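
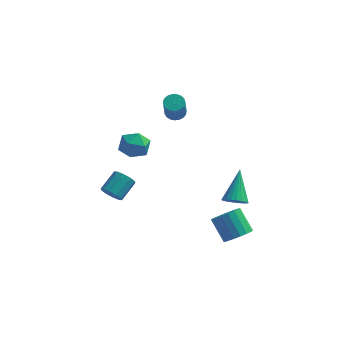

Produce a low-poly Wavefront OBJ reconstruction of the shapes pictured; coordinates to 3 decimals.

v -0.882 0.564 3.084
v -0.41 0.287 2.891
v -0.327 -0.501 4.223
v -0.798 -0.224 4.416
v -0.314 0.48 2.999
v -0.231 -0.308 4.331
v -0.316 0.688 3.122
v -0.233 -0.101 4.454
v -0.416 0.874 3.238
v -0.333 0.085 4.57
v -0.596 1.006 3.328
v -0.513 0.218 4.66
v -0.826 1.063 3.376
v -0.743 0.274 4.707
v -1.065 1.032 3.373
v -0.982 0.244 4.705
v -1.273 0.921 3.32
v -1.19 0.133 4.652
v -1.413 0.749 3.226
v -1.329 -0.04 4.558
v -1.461 0.544 3.108
v -1.377 -0.244 4.44
v -1.409 0.343 2.986
v -1.325 -0.446 4.318
v -1.265 0.18 2.881
v -1.182 -0.609 4.212
v -1.056 0.083 2.81
v -0.972 -0.705 4.142
v -0.816 0.07 2.787
v -0.733 -0.718 4.119
v -0.588 0.142 2.816
v -0.504 -0.646 4.148
v 2.568 -0.771 -2.649
v 2.969 -1.186 -2.217
v 2.572 0.731 -1.211
v 3.167 -1.048 -2.361
v 3.274 -0.869 -2.549
v 3.274 -0.675 -2.752
v 3.166 -0.495 -2.939
v 2.967 -0.358 -3.082
v 2.708 -0.283 -3.16
v 2.427 -0.283 -3.159
v 2.167 -0.357 -3.081
v 1.969 -0.494 -2.937
v 1.862 -0.674 -2.749
v 1.862 -0.868 -2.546
v 1.97 -1.048 -2.359
v 2.169 -1.185 -2.216
v 2.428 -1.26 -2.138
v 2.709 -1.26 -2.139
v 3.228 -3.685 -2.952
v 3.835 -3.125 -2.872
v 3.039 -2.415 -1.789
v 2.432 -2.975 -1.868
v 3.618 -2.974 -3.13
v 2.822 -2.265 -2.047
v 3.324 -2.965 -3.353
v 2.528 -2.255 -2.27
v 3.01 -3.098 -3.496
v 2.214 -2.388 -2.413
v 2.74 -3.347 -3.532
v 1.944 -2.637 -2.449
v 2.566 -3.663 -3.452
v 1.77 -2.954 -2.369
v 2.524 -3.984 -3.274
v 1.728 -3.274 -2.19
v 2.621 -4.245 -3.031
v 1.825 -3.535 -1.948
v 2.838 -4.395 -2.773
v 2.042 -3.686 -1.69
v 3.132 -4.405 -2.55
v 2.336 -3.695 -1.467
v 3.446 -4.272 -2.407
v 2.65 -3.562 -1.324
v 3.716 -4.023 -2.371
v 2.92 -3.313 -1.288
v 3.89 -3.706 -2.451
v 3.094 -2.997 -1.368
v 3.932 -3.386 -2.63
v 3.136 -2.676 -1.546
v -4.161 -0.579 -3.293
v -3.557 -0.891 -3.281
v -3.035 0.147 -2.575
v -3.639 0.459 -2.587
v -3.572 -0.65 -3.625
v -3.049 0.388 -2.919
v -3.812 -0.382 -3.842
v -3.289 0.656 -3.136
v -4.185 -0.189 -3.849
v -3.662 0.849 -3.144
v -4.549 -0.145 -3.644
v -4.027 0.893 -2.939
v -4.765 -0.267 -3.305
v -4.243 0.771 -2.599
v -4.751 -0.508 -2.961
v -4.228 0.53 -2.255
v -4.511 -0.776 -2.744
v -3.988 0.262 -2.038
v -4.138 -0.969 -2.736
v -3.615 0.069 -2.031
v -3.773 -1.013 -2.941
v -3.251 0.025 -2.236
v -3.091 -2.02 2.157
v -2.499 -1.654 2.767
v -2.361 -3.326 2.233
v -1.769 -2.96 2.843
v -2.65 -3.11 3.085
v -3.101 -2.303 3.038
v -1.759 -2.677 1.962
v -2.21 -1.87 1.915
v -1.676 -2.06 2.647
v -2.227 -2.328 3.341
v -2.633 -2.652 1.659
v -3.184 -2.92 2.353
f 2 1 5
f 2 5 3
f 3 5 6
f 3 6 4
f 5 1 7
f 5 7 6
f 6 7 8
f 6 8 4
f 7 1 9
f 7 9 8
f 8 9 10
f 8 10 4
f 9 1 11
f 9 11 10
f 10 11 12
f 10 12 4
f 11 1 13
f 11 13 12
f 12 13 14
f 12 14 4
f 13 1 15
f 13 15 14
f 14 15 16
f 14 16 4
f 15 1 17
f 15 17 16
f 16 17 18
f 16 18 4
f 17 1 19
f 17 19 18
f 18 19 20
f 18 20 4
f 19 1 21
f 19 21 20
f 20 21 22
f 20 22 4
f 21 1 23
f 21 23 22
f 22 23 24
f 22 24 4
f 23 1 25
f 23 25 24
f 24 25 26
f 24 26 4
f 25 1 27
f 25 27 26
f 26 27 28
f 26 28 4
f 27 1 29
f 27 29 28
f 28 29 30
f 28 30 4
f 29 1 31
f 29 31 30
f 30 31 32
f 30 32 4
f 31 1 2
f 31 2 32
f 32 2 3
f 32 3 4
f 34 33 36
f 34 36 35
f 36 33 37
f 36 37 35
f 37 33 38
f 37 38 35
f 38 33 39
f 38 39 35
f 39 33 40
f 39 40 35
f 40 33 41
f 40 41 35
f 41 33 42
f 41 42 35
f 42 33 43
f 42 43 35
f 43 33 44
f 43 44 35
f 44 33 45
f 44 45 35
f 45 33 46
f 45 46 35
f 46 33 47
f 46 47 35
f 47 33 48
f 47 48 35
f 48 33 49
f 48 49 35
f 49 33 50
f 49 50 35
f 50 33 34
f 50 34 35
f 52 51 55
f 52 55 53
f 53 55 56
f 53 56 54
f 55 51 57
f 55 57 56
f 56 57 58
f 56 58 54
f 57 51 59
f 57 59 58
f 58 59 60
f 58 60 54
f 59 51 61
f 59 61 60
f 60 61 62
f 60 62 54
f 61 51 63
f 61 63 62
f 62 63 64
f 62 64 54
f 63 51 65
f 63 65 64
f 64 65 66
f 64 66 54
f 65 51 67
f 65 67 66
f 66 67 68
f 66 68 54
f 67 51 69
f 67 69 68
f 68 69 70
f 68 70 54
f 69 51 71
f 69 71 70
f 70 71 72
f 70 72 54
f 71 51 73
f 71 73 72
f 72 73 74
f 72 74 54
f 73 51 75
f 73 75 74
f 74 75 76
f 74 76 54
f 75 51 77
f 75 77 76
f 76 77 78
f 76 78 54
f 77 51 79
f 77 79 78
f 78 79 80
f 78 80 54
f 79 51 52
f 79 52 80
f 80 52 53
f 80 53 54
f 82 81 85
f 82 85 83
f 83 85 86
f 83 86 84
f 85 81 87
f 85 87 86
f 86 87 88
f 86 88 84
f 87 81 89
f 87 89 88
f 88 89 90
f 88 90 84
f 89 81 91
f 89 91 90
f 90 91 92
f 90 92 84
f 91 81 93
f 91 93 92
f 92 93 94
f 92 94 84
f 93 81 95
f 93 95 94
f 94 95 96
f 94 96 84
f 95 81 97
f 95 97 96
f 96 97 98
f 96 98 84
f 97 81 99
f 97 99 98
f 98 99 100
f 98 100 84
f 99 81 101
f 99 101 100
f 100 101 102
f 100 102 84
f 101 81 82
f 101 82 102
f 102 82 83
f 102 83 84
f 103 114 108
f 103 108 104
f 103 104 110
f 103 110 113
f 103 113 114
f 104 108 112
f 108 114 107
f 114 113 105
f 113 110 109
f 110 104 111
f 106 112 107
f 106 107 105
f 106 105 109
f 106 109 111
f 106 111 112
f 107 112 108
f 105 107 114
f 109 105 113
f 111 109 110
f 112 111 104



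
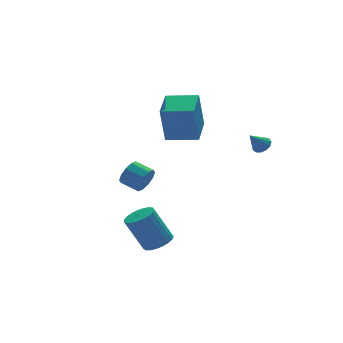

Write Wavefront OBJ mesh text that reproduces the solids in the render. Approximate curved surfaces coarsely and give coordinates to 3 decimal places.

v -1.929 2.088 -2.987
v -1.487 2.121 -2.333
v -2.049 3.006 -1.999
v -2.491 2.972 -2.653
v -1.268 2.39 -2.677
v -1.83 3.275 -2.343
v -1.302 2.543 -3.14
v -1.864 3.428 -2.805
v -1.575 2.522 -3.544
v -2.137 3.407 -3.21
v -1.984 2.335 -3.735
v -2.545 3.22 -3.401
v -2.371 2.054 -3.641
v -2.933 2.939 -3.307
v -2.59 1.785 -3.297
v -3.152 2.67 -2.963
v -2.556 1.632 -2.835
v -3.118 2.517 -2.5
v -2.283 1.653 -2.43
v -2.845 2.538 -2.096
v -1.875 1.84 -2.239
v -2.436 2.725 -1.905
v -1.541 0.658 0.519
v -1.899 0.547 2.656
v -0.497 2.103 0.769
v -0.855 1.992 2.906
v -0.185 -0.352 0.694
v -0.543 -0.463 2.831
v 0.859 1.093 0.944
v 0.501 0.982 3.081
v 1.793 -3.136 1.128
v 2.149 -3.433 1.405
v 1.067 -3.204 1.992
v 2.207 -3.143 1.476
v 2.132 -2.85 1.437
v 1.95 -2.648 1.3
v 1.719 -2.601 1.108
v 1.51 -2.724 0.923
v 1.392 -2.977 0.804
v 1.401 -3.281 0.787
v 1.534 -3.539 0.879
v 1.75 -3.668 1.05
v 1.979 -3.629 1.246
v -3.361 -2.198 -4.842
v -2.893 -2.769 -4.463
v -3.65 -2.193 -2.659
v -4.119 -1.622 -3.038
v -2.685 -2.494 -4.464
v -3.442 -1.918 -2.659
v -2.593 -2.168 -4.53
v -3.35 -1.592 -2.725
v -2.635 -1.847 -4.649
v -3.392 -1.271 -2.845
v -2.802 -1.587 -4.803
v -3.559 -1.01 -2.998
v -3.065 -1.432 -4.963
v -3.822 -0.856 -3.158
v -3.38 -1.41 -5.102
v -4.137 -0.834 -3.297
v -3.692 -1.524 -5.196
v -4.449 -0.948 -3.392
v -3.947 -1.755 -5.229
v -4.704 -1.179 -3.425
v -4.1 -2.062 -5.196
v -4.857 -1.486 -3.391
v -4.126 -2.393 -5.101
v -4.883 -1.817 -3.296
v -4.019 -2.69 -4.961
v -4.776 -2.114 -3.157
v -3.799 -2.902 -4.801
v -4.556 -2.326 -2.996
v -3.503 -2.993 -4.648
v -4.26 -2.416 -2.843
v -3.183 -2.946 -4.529
v -3.94 -2.369 -2.724
f 2 1 5
f 2 5 3
f 3 5 6
f 3 6 4
f 5 1 7
f 5 7 6
f 6 7 8
f 6 8 4
f 7 1 9
f 7 9 8
f 8 9 10
f 8 10 4
f 9 1 11
f 9 11 10
f 10 11 12
f 10 12 4
f 11 1 13
f 11 13 12
f 12 13 14
f 12 14 4
f 13 1 15
f 13 15 14
f 14 15 16
f 14 16 4
f 15 1 17
f 15 17 16
f 16 17 18
f 16 18 4
f 17 1 19
f 17 19 18
f 18 19 20
f 18 20 4
f 19 1 21
f 19 21 20
f 20 21 22
f 20 22 4
f 21 1 2
f 21 2 22
f 22 2 3
f 22 3 4
f 24 26 23
f 27 24 23
f 23 26 25
f 25 27 23
f 24 30 26
f 28 24 27
f 28 30 24
f 26 30 25
f 29 27 25
f 25 30 29
f 29 28 27
f 30 28 29
f 32 31 34
f 32 34 33
f 34 31 35
f 34 35 33
f 35 31 36
f 35 36 33
f 36 31 37
f 36 37 33
f 37 31 38
f 37 38 33
f 38 31 39
f 38 39 33
f 39 31 40
f 39 40 33
f 40 31 41
f 40 41 33
f 41 31 42
f 41 42 33
f 42 31 43
f 42 43 33
f 43 31 32
f 43 32 33
f 45 44 48
f 45 48 46
f 46 48 49
f 46 49 47
f 48 44 50
f 48 50 49
f 49 50 51
f 49 51 47
f 50 44 52
f 50 52 51
f 51 52 53
f 51 53 47
f 52 44 54
f 52 54 53
f 53 54 55
f 53 55 47
f 54 44 56
f 54 56 55
f 55 56 57
f 55 57 47
f 56 44 58
f 56 58 57
f 57 58 59
f 57 59 47
f 58 44 60
f 58 60 59
f 59 60 61
f 59 61 47
f 60 44 62
f 60 62 61
f 61 62 63
f 61 63 47
f 62 44 64
f 62 64 63
f 63 64 65
f 63 65 47
f 64 44 66
f 64 66 65
f 65 66 67
f 65 67 47
f 66 44 68
f 66 68 67
f 67 68 69
f 67 69 47
f 68 44 70
f 68 70 69
f 69 70 71
f 69 71 47
f 70 44 72
f 70 72 71
f 71 72 73
f 71 73 47
f 72 44 74
f 72 74 73
f 73 74 75
f 73 75 47
f 74 44 45
f 74 45 75
f 75 45 46
f 75 46 47



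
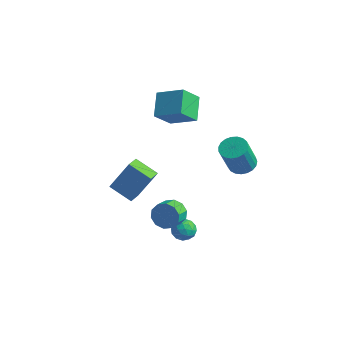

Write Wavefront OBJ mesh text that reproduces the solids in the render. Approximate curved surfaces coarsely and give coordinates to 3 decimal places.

v 3.115 2.139 0.939
v 3.941 2.001 0.871
v 3.95 1.142 2.733
v 3.125 1.281 2.801
v 3.932 2.318 1.018
v 3.942 1.459 2.879
v 3.782 2.604 1.15
v 3.792 1.746 3.012
v 3.517 2.81 1.247
v 3.526 1.951 3.108
v 3.182 2.9 1.29
v 3.192 2.041 3.151
v 2.836 2.858 1.272
v 2.845 1.999 3.134
v 2.538 2.692 1.197
v 2.547 1.834 3.059
v 2.34 2.431 1.078
v 2.349 1.572 2.939
v 2.276 2.119 0.934
v 2.285 1.26 2.795
v 2.357 1.81 0.791
v 2.366 0.952 2.653
v 2.569 1.559 0.674
v 2.578 0.7 2.536
v 2.876 1.408 0.603
v 2.885 0.549 2.465
v 3.224 1.383 0.59
v 3.233 0.525 2.451
v 3.553 1.489 0.637
v 3.563 0.631 2.499
v 3.807 1.708 0.737
v 3.816 0.849 2.598
v -1.082 -2.368 -1.697
v -2.448 -2.62 -1.01
v -1.374 -1.453 -1.941
v -2.74 -1.706 -1.253
v -0.28 -1.614 0.173
v -1.646 -1.867 0.861
v -0.572 -0.7 -0.07
v -1.938 -0.952 0.617
v -2.998 3.265 0.664
v -3.24 2.11 1.846
v -3.8 4.44 1.648
v -4.042 3.286 2.83
v -1.398 3.714 1.43
v -1.64 2.56 2.612
v -2.2 4.89 2.414
v -2.442 3.735 3.596
v 1.623 -1.906 -2.526
v 2.073 -1.524 -2.067
v 2.587 -2.336 -3.113
v 3.037 -1.954 -2.654
v 2.646 -2.535 -2.396
v 2.05 -2.27 -2.033
v 2.61 -1.59 -3.147
v 2.014 -1.325 -2.784
v 2.682 -1.329 -2.451
v 2.704 -1.913 -1.987
v 1.956 -1.947 -3.193
v 1.978 -2.531 -2.729
v 1.763 -1.677 -2.245
v 2.897 -2.183 -2.935
v 2.667 -2.524 -2.783
v 2.931 -2.3 -2.514
v 1.75 -2.115 -2.225
v 2.014 -1.891 -1.955
v 2.351 -2.485 -2.148
v 2.646 -1.969 -3.225
v 2.91 -1.745 -2.955
v 1.729 -1.56 -2.666
v 1.993 -1.336 -2.397
v 2.309 -1.375 -3.032
v 2.386 -1.338 -2.201
v 2.952 -1.591 -2.546
v 2.702 -1.377 -2.836
v 2.352 -1.221 -2.623
v 2.399 -1.682 -1.928
v 2.965 -1.935 -2.273
v 2.736 -2.276 -2.121
v 2.385 -2.12 -1.908
v 2.757 -1.567 -2.154
v 1.695 -1.925 -2.907
v 2.261 -2.178 -3.252
v 2.275 -1.74 -3.272
v 1.924 -1.584 -3.059
v 1.708 -2.269 -2.634
v 2.274 -2.522 -2.979
v 2.308 -2.639 -2.557
v 1.958 -2.483 -2.344
v 1.903 -2.293 -3.026
v 2.562 -3.124 -0.179
v 3.157 -3.225 -0.763
v 3.374 -4.136 -0.385
v 2.778 -4.036 0.199
v 3.375 -3.001 -0.348
v 3.592 -3.912 0.029
v 3.283 -2.825 0.131
v 3.499 -3.736 0.509
v 2.915 -2.763 0.492
v 3.131 -3.674 0.87
v 2.412 -2.839 0.597
v 2.629 -3.75 0.974
v 1.966 -3.024 0.405
v 2.183 -3.935 0.783
v 1.748 -3.248 -0.009
v 1.965 -4.159 0.368
v 1.841 -3.424 -0.489
v 2.057 -4.335 -0.111
v 2.209 -3.486 -0.85
v 2.425 -4.397 -0.472
v 2.711 -3.41 -0.954
v 2.928 -4.321 -0.577
f 2 1 5
f 2 5 3
f 3 5 6
f 3 6 4
f 5 1 7
f 5 7 6
f 6 7 8
f 6 8 4
f 7 1 9
f 7 9 8
f 8 9 10
f 8 10 4
f 9 1 11
f 9 11 10
f 10 11 12
f 10 12 4
f 11 1 13
f 11 13 12
f 12 13 14
f 12 14 4
f 13 1 15
f 13 15 14
f 14 15 16
f 14 16 4
f 15 1 17
f 15 17 16
f 16 17 18
f 16 18 4
f 17 1 19
f 17 19 18
f 18 19 20
f 18 20 4
f 19 1 21
f 19 21 20
f 20 21 22
f 20 22 4
f 21 1 23
f 21 23 22
f 22 23 24
f 22 24 4
f 23 1 25
f 23 25 24
f 24 25 26
f 24 26 4
f 25 1 27
f 25 27 26
f 26 27 28
f 26 28 4
f 27 1 29
f 27 29 28
f 28 29 30
f 28 30 4
f 29 1 31
f 29 31 30
f 30 31 32
f 30 32 4
f 31 1 2
f 31 2 32
f 32 2 3
f 32 3 4
f 34 36 33
f 37 34 33
f 33 36 35
f 35 37 33
f 34 40 36
f 38 34 37
f 38 40 34
f 36 40 35
f 39 37 35
f 35 40 39
f 39 38 37
f 40 38 39
f 42 44 41
f 45 42 41
f 41 44 43
f 43 45 41
f 42 48 44
f 46 42 45
f 46 48 42
f 44 48 43
f 47 45 43
f 43 48 47
f 47 46 45
f 48 46 47
f 49 86 65
f 86 60 89
f 65 89 54
f 86 89 65
f 49 65 61
f 65 54 66
f 61 66 50
f 65 66 61
f 49 61 70
f 61 50 71
f 70 71 56
f 61 71 70
f 49 70 82
f 70 56 85
f 82 85 59
f 70 85 82
f 49 82 86
f 82 59 90
f 86 90 60
f 82 90 86
f 50 66 77
f 66 54 80
f 77 80 58
f 66 80 77
f 54 89 67
f 89 60 88
f 67 88 53
f 89 88 67
f 60 90 87
f 90 59 83
f 87 83 51
f 90 83 87
f 59 85 84
f 85 56 72
f 84 72 55
f 85 72 84
f 56 71 76
f 71 50 73
f 76 73 57
f 71 73 76
f 52 78 64
f 78 58 79
f 64 79 53
f 78 79 64
f 52 64 62
f 64 53 63
f 62 63 51
f 64 63 62
f 52 62 69
f 62 51 68
f 69 68 55
f 62 68 69
f 52 69 74
f 69 55 75
f 74 75 57
f 69 75 74
f 52 74 78
f 74 57 81
f 78 81 58
f 74 81 78
f 53 79 67
f 79 58 80
f 67 80 54
f 79 80 67
f 51 63 87
f 63 53 88
f 87 88 60
f 63 88 87
f 55 68 84
f 68 51 83
f 84 83 59
f 68 83 84
f 57 75 76
f 75 55 72
f 76 72 56
f 75 72 76
f 58 81 77
f 81 57 73
f 77 73 50
f 81 73 77
f 92 91 95
f 92 95 93
f 93 95 96
f 93 96 94
f 95 91 97
f 95 97 96
f 96 97 98
f 96 98 94
f 97 91 99
f 97 99 98
f 98 99 100
f 98 100 94
f 99 91 101
f 99 101 100
f 100 101 102
f 100 102 94
f 101 91 103
f 101 103 102
f 102 103 104
f 102 104 94
f 103 91 105
f 103 105 104
f 104 105 106
f 104 106 94
f 105 91 107
f 105 107 106
f 106 107 108
f 106 108 94
f 107 91 109
f 107 109 108
f 108 109 110
f 108 110 94
f 109 91 111
f 109 111 110
f 110 111 112
f 110 112 94
f 111 91 92
f 111 92 112
f 112 92 93
f 112 93 94



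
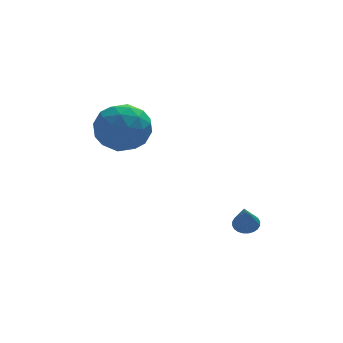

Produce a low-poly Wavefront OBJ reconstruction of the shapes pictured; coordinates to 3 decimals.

v 2.444 -1.847 -3.702
v 2.957 -1.754 -3.526
v 2.136 -2.533 -2.438
v 2.856 -1.578 -3.455
v 2.692 -1.444 -3.422
v 2.49 -1.37 -3.432
v 2.282 -1.37 -3.482
v 2.098 -1.442 -3.566
v 1.967 -1.576 -3.671
v 1.908 -1.751 -3.78
v 1.931 -1.94 -3.877
v 2.032 -2.116 -3.948
v 2.196 -2.251 -3.981
v 2.397 -2.324 -3.972
v 2.606 -2.325 -3.921
v 2.79 -2.253 -3.837
v 2.921 -2.119 -3.733
v 2.98 -1.944 -3.623
v -1.736 0.806 1.93
v -0.912 -0.047 1.649
v -3.148 -0.273 1.071
v -2.324 -1.126 0.79
v -2.642 -0.947 1.953
v -1.77 -0.28 2.484
v -2.29 -0.04 0.236
v -1.418 0.627 0.767
v -1.254 -0.571 0.602
v -1.472 -1.131 1.663
v -2.588 0.811 1.057
v -2.806 0.251 2.118
v -1.2 0.474 1.865
v -2.86 -0.794 0.855
v -3.047 -0.689 1.539
v -2.562 -1.19 1.373
v -1.705 0.338 2.356
v -1.22 -0.164 2.191
v -2.237 -0.693 2.369
v -2.84 -0.156 0.529
v -2.355 -0.658 0.364
v -1.498 0.87 1.347
v -1.013 0.369 1.181
v -1.823 0.373 0.351
v -0.917 -0.335 1.084
v -1.747 -0.969 0.579
v -1.727 -0.331 0.253
v -1.214 0.061 0.566
v -1.045 -0.664 1.708
v -1.875 -1.299 1.203
v -2.062 -1.193 1.887
v -1.549 -0.801 2.199
v -1.246 -0.972 1.092
v -2.185 0.979 1.517
v -3.015 0.344 1.012
v -2.511 0.481 0.521
v -1.998 0.873 0.833
v -2.313 0.649 2.141
v -3.143 0.015 1.636
v -2.846 -0.381 2.154
v -2.333 0.011 2.467
v -2.814 0.652 1.628
f 2 1 4
f 2 4 3
f 4 1 5
f 4 5 3
f 5 1 6
f 5 6 3
f 6 1 7
f 6 7 3
f 7 1 8
f 7 8 3
f 8 1 9
f 8 9 3
f 9 1 10
f 9 10 3
f 10 1 11
f 10 11 3
f 11 1 12
f 11 12 3
f 12 1 13
f 12 13 3
f 13 1 14
f 13 14 3
f 14 1 15
f 14 15 3
f 15 1 16
f 15 16 3
f 16 1 17
f 16 17 3
f 17 1 18
f 17 18 3
f 18 1 2
f 18 2 3
f 19 56 35
f 56 30 59
f 35 59 24
f 56 59 35
f 19 35 31
f 35 24 36
f 31 36 20
f 35 36 31
f 19 31 40
f 31 20 41
f 40 41 26
f 31 41 40
f 19 40 52
f 40 26 55
f 52 55 29
f 40 55 52
f 19 52 56
f 52 29 60
f 56 60 30
f 52 60 56
f 20 36 47
f 36 24 50
f 47 50 28
f 36 50 47
f 24 59 37
f 59 30 58
f 37 58 23
f 59 58 37
f 30 60 57
f 60 29 53
f 57 53 21
f 60 53 57
f 29 55 54
f 55 26 42
f 54 42 25
f 55 42 54
f 26 41 46
f 41 20 43
f 46 43 27
f 41 43 46
f 22 48 34
f 48 28 49
f 34 49 23
f 48 49 34
f 22 34 32
f 34 23 33
f 32 33 21
f 34 33 32
f 22 32 39
f 32 21 38
f 39 38 25
f 32 38 39
f 22 39 44
f 39 25 45
f 44 45 27
f 39 45 44
f 22 44 48
f 44 27 51
f 48 51 28
f 44 51 48
f 23 49 37
f 49 28 50
f 37 50 24
f 49 50 37
f 21 33 57
f 33 23 58
f 57 58 30
f 33 58 57
f 25 38 54
f 38 21 53
f 54 53 29
f 38 53 54
f 27 45 46
f 45 25 42
f 46 42 26
f 45 42 46
f 28 51 47
f 51 27 43
f 47 43 20
f 51 43 47



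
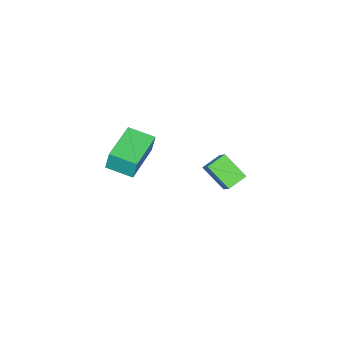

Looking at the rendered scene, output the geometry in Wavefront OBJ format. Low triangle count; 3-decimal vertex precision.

v -2.727 0.612 -0.476
v -2.667 -0.298 0.257
v -2.36 1.136 0.143
v -2.301 0.226 0.876
v -1.999 0.434 -0.756
v -1.94 -0.476 -0.023
v -1.633 0.958 -0.137
v -1.573 0.048 0.596
v 1.446 -1.078 3.503
v 1.446 -0.899 4.293
v 1.134 -0.162 3.296
v 1.134 0.017 4.086
v 2.926 -0.597 3.394
v 2.926 -0.418 4.184
v 2.614 0.319 3.187
v 2.614 0.498 3.977
f 2 4 1
f 5 2 1
f 1 4 3
f 3 5 1
f 2 8 4
f 6 2 5
f 6 8 2
f 4 8 3
f 7 5 3
f 3 8 7
f 7 6 5
f 8 6 7
f 10 12 9
f 13 10 9
f 9 12 11
f 11 13 9
f 10 16 12
f 14 10 13
f 14 16 10
f 12 16 11
f 15 13 11
f 11 16 15
f 15 14 13
f 16 14 15



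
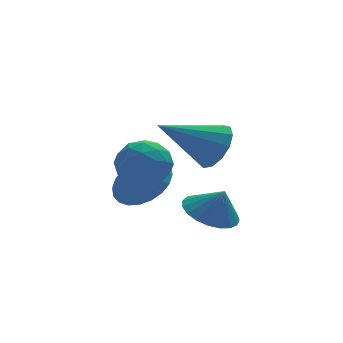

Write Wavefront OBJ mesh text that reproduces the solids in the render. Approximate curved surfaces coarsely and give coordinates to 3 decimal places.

v 0.005 -0.462 1.912
v 0.573 -1.12 1.627
v -0.353 -1.28 3.093
v 0.215 -1.938 2.808
v 0.552 -1.142 3.107
v 0.772 -0.636 2.378
v -0.552 -1.764 2.342
v -0.332 -1.258 1.613
v 0.228 -1.925 1.894
v 0.911 -1.54 2.366
v -0.691 -0.86 2.354
v -0.008 -0.475 2.826
v 0.32 -0.719 1.666
v -0.1 -1.681 3.054
v 0.098 -1.213 3.23
v 0.432 -1.6 3.063
v 0.437 -0.435 2.107
v 0.771 -0.822 1.94
v 0.759 -0.834 2.81
v -0.551 -1.578 2.78
v -0.217 -1.965 2.613
v -0.212 -0.8 1.657
v 0.122 -1.187 1.49
v -0.539 -1.566 1.91
v 0.451 -1.579 1.655
v 0.242 -2.06 2.349
v -0.21 -1.957 2.076
v -0.08 -1.66 1.647
v 0.852 -1.353 1.933
v 0.643 -1.834 2.627
v 0.84 -1.366 2.803
v 0.97 -1.069 2.374
v 0.65 -1.826 2.09
v -0.423 -0.566 2.093
v -0.632 -1.047 2.787
v -0.75 -1.331 2.346
v -0.62 -1.034 1.917
v -0.022 -0.34 2.371
v -0.231 -0.821 3.065
v 0.3 -0.74 3.073
v 0.43 -0.443 2.644
v -0.43 -0.574 2.63
v 0.584 0.538 0.733
v 1.372 0.735 1.414
v -0.044 0.302 1.527
v 1.195 1.108 1.385
v 0.925 1.394 1.257
v 0.603 1.55 1.049
v 0.279 1.551 0.793
v 0 1.399 0.527
v -0.189 1.115 0.293
v -0.261 0.744 0.126
v -0.204 0.341 0.051
v -0.027 -0.032 0.08
v 0.243 -0.318 0.209
v 0.565 -0.473 0.417
v 0.889 -0.475 0.673
v 1.168 -0.323 0.938
v 1.357 -0.039 1.172
v 1.429 0.332 1.339
v 1.911 -2.294 3.277
v 2.303 -1.835 3.876
v 0.209 -2.206 4.323
v 2.125 -1.522 3.561
v 1.88 -1.453 3.155
v 1.644 -1.652 2.788
v 1.493 -2.054 2.577
v 1.475 -2.533 2.587
v 1.596 -2.935 2.817
v 1.816 -3.134 3.193
v 2.067 -3.067 3.595
v 2.268 -2.753 3.897
v 2.356 -2.294 4.001
v 2.315 -0.769 -0.202
v 2.956 -1.334 -0.596
v 2.665 -1.031 0.742
v 3.149 -0.995 -0.573
v 3.198 -0.617 -0.486
v 3.095 -0.265 -0.35
v 2.857 -0.001 -0.189
v 2.525 0.131 -0.03
v 2.157 0.107 0.1
v 1.817 -0.068 0.177
v 1.562 -0.365 0.189
v 1.438 -0.731 0.133
v 1.466 -1.104 0.019
v 1.64 -1.419 -0.133
v 1.931 -1.622 -0.297
v 2.289 -1.677 -0.444
v 2.651 -1.575 -0.55
f 1 38 17
f 38 12 41
f 17 41 6
f 38 41 17
f 1 17 13
f 17 6 18
f 13 18 2
f 17 18 13
f 1 13 22
f 13 2 23
f 22 23 8
f 13 23 22
f 1 22 34
f 22 8 37
f 34 37 11
f 22 37 34
f 1 34 38
f 34 11 42
f 38 42 12
f 34 42 38
f 2 18 29
f 18 6 32
f 29 32 10
f 18 32 29
f 6 41 19
f 41 12 40
f 19 40 5
f 41 40 19
f 12 42 39
f 42 11 35
f 39 35 3
f 42 35 39
f 11 37 36
f 37 8 24
f 36 24 7
f 37 24 36
f 8 23 28
f 23 2 25
f 28 25 9
f 23 25 28
f 4 30 16
f 30 10 31
f 16 31 5
f 30 31 16
f 4 16 14
f 16 5 15
f 14 15 3
f 16 15 14
f 4 14 21
f 14 3 20
f 21 20 7
f 14 20 21
f 4 21 26
f 21 7 27
f 26 27 9
f 21 27 26
f 4 26 30
f 26 9 33
f 30 33 10
f 26 33 30
f 5 31 19
f 31 10 32
f 19 32 6
f 31 32 19
f 3 15 39
f 15 5 40
f 39 40 12
f 15 40 39
f 7 20 36
f 20 3 35
f 36 35 11
f 20 35 36
f 9 27 28
f 27 7 24
f 28 24 8
f 27 24 28
f 10 33 29
f 33 9 25
f 29 25 2
f 33 25 29
f 44 43 46
f 44 46 45
f 46 43 47
f 46 47 45
f 47 43 48
f 47 48 45
f 48 43 49
f 48 49 45
f 49 43 50
f 49 50 45
f 50 43 51
f 50 51 45
f 51 43 52
f 51 52 45
f 52 43 53
f 52 53 45
f 53 43 54
f 53 54 45
f 54 43 55
f 54 55 45
f 55 43 56
f 55 56 45
f 56 43 57
f 56 57 45
f 57 43 58
f 57 58 45
f 58 43 59
f 58 59 45
f 59 43 60
f 59 60 45
f 60 43 44
f 60 44 45
f 62 61 64
f 62 64 63
f 64 61 65
f 64 65 63
f 65 61 66
f 65 66 63
f 66 61 67
f 66 67 63
f 67 61 68
f 67 68 63
f 68 61 69
f 68 69 63
f 69 61 70
f 69 70 63
f 70 61 71
f 70 71 63
f 71 61 72
f 71 72 63
f 72 61 73
f 72 73 63
f 73 61 62
f 73 62 63
f 75 74 77
f 75 77 76
f 77 74 78
f 77 78 76
f 78 74 79
f 78 79 76
f 79 74 80
f 79 80 76
f 80 74 81
f 80 81 76
f 81 74 82
f 81 82 76
f 82 74 83
f 82 83 76
f 83 74 84
f 83 84 76
f 84 74 85
f 84 85 76
f 85 74 86
f 85 86 76
f 86 74 87
f 86 87 76
f 87 74 88
f 87 88 76
f 88 74 89
f 88 89 76
f 89 74 90
f 89 90 76
f 90 74 75
f 90 75 76



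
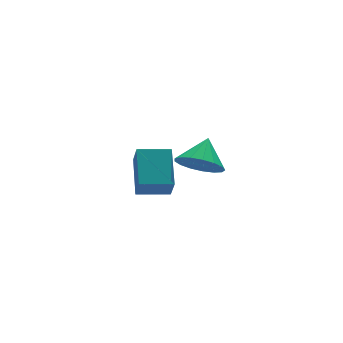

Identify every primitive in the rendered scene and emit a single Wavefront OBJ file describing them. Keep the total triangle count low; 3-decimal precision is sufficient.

v -1.598 0.643 -2.51
v -0.936 2 -1.605
v -1.444 1.194 -3.449
v -0.783 2.551 -2.544
v -0.397 0.129 -2.616
v 0.264 1.486 -1.711
v -0.244 0.68 -3.555
v 0.418 2.037 -2.65
v -1.034 -2.696 0.31
v -0.657 -2.261 -0.395
v -0.306 -2.064 1.09
v -0.994 -2.008 -0.285
v -1.34 -1.913 -0.038
v -1.617 -1.997 0.288
v -1.759 -2.241 0.619
v -1.736 -2.589 0.88
v -1.552 -2.962 1.01
v -1.249 -3.274 0.979
v -0.897 -3.453 0.796
v -0.577 -3.459 0.501
v -0.361 -3.29 0.163
v -0.3 -2.985 -0.142
v -0.406 -2.614 -0.343
f 2 4 1
f 5 2 1
f 1 4 3
f 3 5 1
f 2 8 4
f 6 2 5
f 6 8 2
f 4 8 3
f 7 5 3
f 3 8 7
f 7 6 5
f 8 6 7
f 10 9 12
f 10 12 11
f 12 9 13
f 12 13 11
f 13 9 14
f 13 14 11
f 14 9 15
f 14 15 11
f 15 9 16
f 15 16 11
f 16 9 17
f 16 17 11
f 17 9 18
f 17 18 11
f 18 9 19
f 18 19 11
f 19 9 20
f 19 20 11
f 20 9 21
f 20 21 11
f 21 9 22
f 21 22 11
f 22 9 23
f 22 23 11
f 23 9 10
f 23 10 11



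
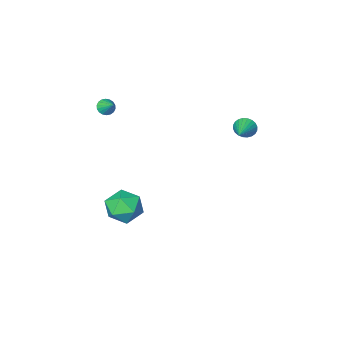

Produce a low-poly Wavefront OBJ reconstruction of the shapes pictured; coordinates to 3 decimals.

v 3.832 -2.504 3.099
v 4.139 -2.773 3.437
v 3.828 -1.676 3.761
v 4.296 -2.662 3.3
v 4.361 -2.521 3.123
v 4.321 -2.376 2.941
v 4.185 -2.256 2.791
v 3.978 -2.186 2.702
v 3.743 -2.178 2.691
v 3.525 -2.236 2.761
v 3.368 -2.346 2.898
v 3.303 -2.488 3.075
v 3.343 -2.633 3.257
v 3.48 -2.752 3.408
v 3.686 -2.823 3.497
v 3.922 -2.83 3.508
v 2.892 -0.7 -3.245
v 3.642 0.059 -3.719
v 3.678 -2.099 -4.241
v 4.428 -1.34 -4.715
v 4.51 -1.613 -3.583
v 4.025 -0.748 -2.967
v 3.295 -1.292 -4.993
v 2.81 -0.427 -4.377
v 3.891 -0.307 -4.799
v 4.642 -0.506 -3.928
v 2.678 -1.534 -4.032
v 3.429 -1.733 -3.161
v -1.397 2.8 2.856
v -1.052 2.69 2.328
v -0.323 3.92 3.324
v -1.206 2.871 2.249
v -1.389 3.04 2.263
v -1.573 3.173 2.367
v -1.73 3.25 2.545
v -1.836 3.257 2.771
v -1.876 3.196 3.01
v -1.843 3.074 3.225
v -1.741 2.91 3.384
v -1.588 2.73 3.463
v -1.405 2.56 3.45
v -1.221 2.427 3.346
v -1.064 2.351 3.167
v -0.957 2.343 2.942
v -0.918 2.405 2.703
v -0.951 2.527 2.488
f 2 1 4
f 2 4 3
f 4 1 5
f 4 5 3
f 5 1 6
f 5 6 3
f 6 1 7
f 6 7 3
f 7 1 8
f 7 8 3
f 8 1 9
f 8 9 3
f 9 1 10
f 9 10 3
f 10 1 11
f 10 11 3
f 11 1 12
f 11 12 3
f 12 1 13
f 12 13 3
f 13 1 14
f 13 14 3
f 14 1 15
f 14 15 3
f 15 1 16
f 15 16 3
f 16 1 2
f 16 2 3
f 17 28 22
f 17 22 18
f 17 18 24
f 17 24 27
f 17 27 28
f 18 22 26
f 22 28 21
f 28 27 19
f 27 24 23
f 24 18 25
f 20 26 21
f 20 21 19
f 20 19 23
f 20 23 25
f 20 25 26
f 21 26 22
f 19 21 28
f 23 19 27
f 25 23 24
f 26 25 18
f 30 29 32
f 30 32 31
f 32 29 33
f 32 33 31
f 33 29 34
f 33 34 31
f 34 29 35
f 34 35 31
f 35 29 36
f 35 36 31
f 36 29 37
f 36 37 31
f 37 29 38
f 37 38 31
f 38 29 39
f 38 39 31
f 39 29 40
f 39 40 31
f 40 29 41
f 40 41 31
f 41 29 42
f 41 42 31
f 42 29 43
f 42 43 31
f 43 29 44
f 43 44 31
f 44 29 45
f 44 45 31
f 45 29 46
f 45 46 31
f 46 29 30
f 46 30 31



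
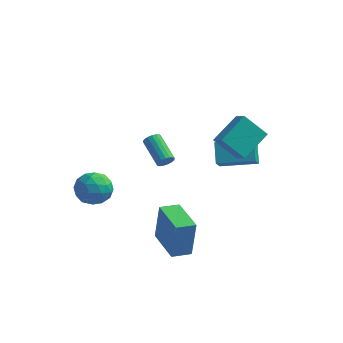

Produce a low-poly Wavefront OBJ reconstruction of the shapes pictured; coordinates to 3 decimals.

v 3.774 0.996 0.105
v 2.594 0.73 1.342
v 4.398 2.631 1.051
v 3.218 2.366 2.288
v 4.402 0.474 0.592
v 3.222 0.209 1.829
v 5.026 2.11 1.538
v 3.846 1.844 2.775
v 2.168 2.297 -1.586
v 1.737 3.193 -0.614
v 2.1 3.067 -2.326
v 1.669 3.963 -1.354
v 4.151 2.837 -1.206
v 3.72 3.733 -0.234
v 4.083 3.607 -1.946
v 3.652 4.503 -0.974
v -2.363 -2.212 -2.057
v -1.561 -2.873 -1.791
v -3.359 -2.927 -0.829
v -2.557 -3.588 -0.563
v -2.478 -2.539 -0.356
v -1.863 -2.097 -1.115
v -3.057 -3.703 -1.505
v -2.442 -3.261 -2.264
v -1.99 -3.794 -1.45
v -1.632 -3.075 -0.74
v -3.288 -2.725 -1.88
v -2.93 -2.006 -1.17
v -1.875 -2.479 -2.032
v -3.045 -3.321 -0.588
v -2.999 -2.704 -0.466
v -2.527 -3.092 -0.311
v -2.052 -2.023 -1.635
v -1.581 -2.412 -1.479
v -2.119 -2.215 -0.635
v -3.339 -3.388 -1.141
v -2.868 -3.777 -0.985
v -2.393 -2.708 -2.309
v -1.921 -3.096 -2.154
v -2.801 -3.585 -1.985
v -1.656 -3.41 -1.675
v -2.241 -3.83 -0.953
v -2.535 -3.898 -1.507
v -2.173 -3.638 -1.953
v -1.445 -2.986 -1.258
v -2.03 -3.407 -0.536
v -1.984 -2.79 -0.415
v -1.622 -2.53 -0.861
v -1.697 -3.528 -1.058
v -2.89 -2.393 -2.084
v -3.475 -2.814 -1.362
v -3.298 -3.27 -1.759
v -2.936 -3.01 -2.205
v -2.679 -1.97 -1.667
v -3.264 -2.39 -0.945
v -2.747 -2.162 -0.667
v -2.385 -1.902 -1.113
v -3.223 -2.272 -1.562
v 2.261 -4.091 -4.366
v 2.454 -3.959 -2.199
v 0.727 -2.529 -4.325
v 0.92 -2.396 -2.157
v 3.04 -3.324 -4.483
v 3.233 -3.191 -2.315
v 1.506 -1.761 -4.441
v 1.699 -1.629 -2.274
v 0.598 -0.743 0.12
v 0.853 -0.794 0.547
v -0.322 0.192 1.367
v -0.578 0.243 0.94
v 0.948 -0.598 0.446
v -0.228 0.388 1.267
v 0.962 -0.435 0.271
v -0.214 0.551 1.092
v 0.892 -0.343 0.061
v -0.283 0.643 0.882
v 0.756 -0.343 -0.135
v -0.42 0.643 0.686
v 0.583 -0.434 -0.273
v -0.593 0.552 0.548
v 0.413 -0.596 -0.321
v -0.762 0.39 0.499
v 0.286 -0.792 -0.268
v -0.889 0.194 0.552
v 0.23 -0.976 -0.127
v -0.945 0.01 0.694
v 0.259 -1.107 0.072
v -0.917 -0.121 0.892
v 0.365 -1.155 0.281
v -0.811 -0.169 1.101
v 0.524 -1.108 0.453
v -0.651 -0.122 1.274
v 0.701 -0.978 0.549
v -0.475 0.008 1.37
f 2 4 1
f 5 2 1
f 1 4 3
f 3 5 1
f 2 8 4
f 6 2 5
f 6 8 2
f 4 8 3
f 7 5 3
f 3 8 7
f 7 6 5
f 8 6 7
f 10 12 9
f 13 10 9
f 9 12 11
f 11 13 9
f 10 16 12
f 14 10 13
f 14 16 10
f 12 16 11
f 15 13 11
f 11 16 15
f 15 14 13
f 16 14 15
f 17 54 33
f 54 28 57
f 33 57 22
f 54 57 33
f 17 33 29
f 33 22 34
f 29 34 18
f 33 34 29
f 17 29 38
f 29 18 39
f 38 39 24
f 29 39 38
f 17 38 50
f 38 24 53
f 50 53 27
f 38 53 50
f 17 50 54
f 50 27 58
f 54 58 28
f 50 58 54
f 18 34 45
f 34 22 48
f 45 48 26
f 34 48 45
f 22 57 35
f 57 28 56
f 35 56 21
f 57 56 35
f 28 58 55
f 58 27 51
f 55 51 19
f 58 51 55
f 27 53 52
f 53 24 40
f 52 40 23
f 53 40 52
f 24 39 44
f 39 18 41
f 44 41 25
f 39 41 44
f 20 46 32
f 46 26 47
f 32 47 21
f 46 47 32
f 20 32 30
f 32 21 31
f 30 31 19
f 32 31 30
f 20 30 37
f 30 19 36
f 37 36 23
f 30 36 37
f 20 37 42
f 37 23 43
f 42 43 25
f 37 43 42
f 20 42 46
f 42 25 49
f 46 49 26
f 42 49 46
f 21 47 35
f 47 26 48
f 35 48 22
f 47 48 35
f 19 31 55
f 31 21 56
f 55 56 28
f 31 56 55
f 23 36 52
f 36 19 51
f 52 51 27
f 36 51 52
f 25 43 44
f 43 23 40
f 44 40 24
f 43 40 44
f 26 49 45
f 49 25 41
f 45 41 18
f 49 41 45
f 60 62 59
f 63 60 59
f 59 62 61
f 61 63 59
f 60 66 62
f 64 60 63
f 64 66 60
f 62 66 61
f 65 63 61
f 61 66 65
f 65 64 63
f 66 64 65
f 68 67 71
f 68 71 69
f 69 71 72
f 69 72 70
f 71 67 73
f 71 73 72
f 72 73 74
f 72 74 70
f 73 67 75
f 73 75 74
f 74 75 76
f 74 76 70
f 75 67 77
f 75 77 76
f 76 77 78
f 76 78 70
f 77 67 79
f 77 79 78
f 78 79 80
f 78 80 70
f 79 67 81
f 79 81 80
f 80 81 82
f 80 82 70
f 81 67 83
f 81 83 82
f 82 83 84
f 82 84 70
f 83 67 85
f 83 85 84
f 84 85 86
f 84 86 70
f 85 67 87
f 85 87 86
f 86 87 88
f 86 88 70
f 87 67 89
f 87 89 88
f 88 89 90
f 88 90 70
f 89 67 91
f 89 91 90
f 90 91 92
f 90 92 70
f 91 67 93
f 91 93 92
f 92 93 94
f 92 94 70
f 93 67 68
f 93 68 94
f 94 68 69
f 94 69 70



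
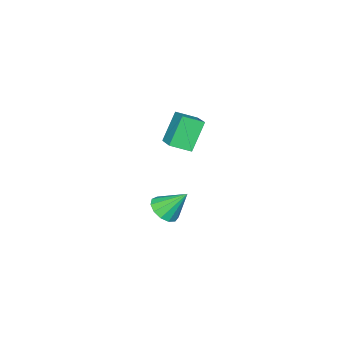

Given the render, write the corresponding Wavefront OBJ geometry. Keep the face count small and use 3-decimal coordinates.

v -0.971 1.638 -4.496
v -0.578 2.186 -4.747
v -1.409 2.442 -3.424
v -0.943 2.219 -4.92
v -1.317 2.066 -4.959
v -1.581 1.778 -4.851
v -1.652 1.445 -4.63
v -1.506 1.174 -4.366
v -1.19 1.049 -4.144
v -0.805 1.112 -4.033
v -0.472 1.341 -4.069
v -0.298 1.665 -4.241
v -0.337 1.98 -4.494
v -1.421 1.808 1.086
v -0.769 2.727 1.554
v -2.023 2.426 0.711
v -1.37 3.345 1.179
v -0.61 1.855 -0.139
v 0.043 2.774 0.329
v -1.211 2.473 -0.514
v -0.559 3.392 -0.046
f 2 1 4
f 2 4 3
f 4 1 5
f 4 5 3
f 5 1 6
f 5 6 3
f 6 1 7
f 6 7 3
f 7 1 8
f 7 8 3
f 8 1 9
f 8 9 3
f 9 1 10
f 9 10 3
f 10 1 11
f 10 11 3
f 11 1 12
f 11 12 3
f 12 1 13
f 12 13 3
f 13 1 2
f 13 2 3
f 15 17 14
f 18 15 14
f 14 17 16
f 16 18 14
f 15 21 17
f 19 15 18
f 19 21 15
f 17 21 16
f 20 18 16
f 16 21 20
f 20 19 18
f 21 19 20



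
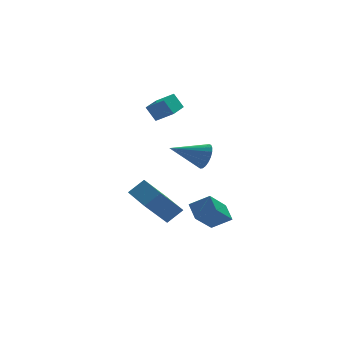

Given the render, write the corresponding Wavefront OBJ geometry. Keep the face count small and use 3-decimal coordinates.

v -1.026 2.807 2.84
v -1.494 3.114 3.753
v -0.156 4.09 2.855
v -0.624 4.397 3.767
v -0.176 2.223 3.473
v -0.644 2.53 4.385
v 0.694 3.506 3.487
v 0.226 3.813 4.4
v 0.654 -1.175 1.497
v 0.944 -0.831 2.218
v -1.234 -1.145 2.243
v 0.872 -0.544 2.024
v 0.762 -0.367 1.739
v 0.633 -0.329 1.412
v 0.508 -0.438 1.1
v 0.409 -0.673 0.856
v 0.351 -0.996 0.723
v 0.346 -1.349 0.724
v 0.394 -1.673 0.859
v 0.487 -1.91 1.104
v 0.609 -2.02 1.417
v 0.739 -1.984 1.744
v 0.854 -1.808 2.028
v 0.934 -1.522 2.221
v 0.966 -1.177 2.288
v -2.723 -1.769 -1.491
v -1.843 -1.679 -0.711
v -3.155 0.103 -1.221
v -2.275 0.193 -0.44
v -1.385 -1.233 -3.06
v -0.505 -1.143 -2.279
v -1.817 0.639 -2.789
v -0.937 0.729 -2.009
v 0.294 -0.551 -3.218
v 1.35 -0.92 -2.555
v 0.176 0.35 -2.529
v 1.233 -0.018 -1.867
v 1.487 0.578 -4.493
v 2.544 0.21 -3.831
v 1.37 1.48 -3.805
v 2.426 1.111 -3.142
f 2 4 1
f 5 2 1
f 1 4 3
f 3 5 1
f 2 8 4
f 6 2 5
f 6 8 2
f 4 8 3
f 7 5 3
f 3 8 7
f 7 6 5
f 8 6 7
f 10 9 12
f 10 12 11
f 12 9 13
f 12 13 11
f 13 9 14
f 13 14 11
f 14 9 15
f 14 15 11
f 15 9 16
f 15 16 11
f 16 9 17
f 16 17 11
f 17 9 18
f 17 18 11
f 18 9 19
f 18 19 11
f 19 9 20
f 19 20 11
f 20 9 21
f 20 21 11
f 21 9 22
f 21 22 11
f 22 9 23
f 22 23 11
f 23 9 24
f 23 24 11
f 24 9 25
f 24 25 11
f 25 9 10
f 25 10 11
f 27 29 26
f 30 27 26
f 26 29 28
f 28 30 26
f 27 33 29
f 31 27 30
f 31 33 27
f 29 33 28
f 32 30 28
f 28 33 32
f 32 31 30
f 33 31 32
f 35 37 34
f 38 35 34
f 34 37 36
f 36 38 34
f 35 41 37
f 39 35 38
f 39 41 35
f 37 41 36
f 40 38 36
f 36 41 40
f 40 39 38
f 41 39 40



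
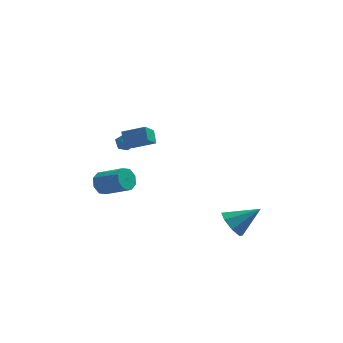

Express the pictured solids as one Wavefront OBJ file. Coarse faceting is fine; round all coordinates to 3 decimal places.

v -4.602 -0.654 -3.056
v -4.109 -0.399 -3.66
v -2.605 -1.192 -2.768
v -3.098 -1.446 -2.164
v -4.161 0.023 -3.199
v -2.657 -0.77 -2.306
v -4.471 0.048 -2.653
v -2.967 -0.744 -1.761
v -4.858 -0.337 -2.344
v -3.354 -1.13 -1.452
v -5.095 -0.908 -2.452
v -3.591 -1.701 -1.56
v -5.043 -1.33 -2.914
v -3.539 -2.123 -2.021
v -4.733 -1.356 -3.459
v -3.229 -2.148 -2.567
v -4.346 -0.97 -3.768
v -2.842 -1.763 -2.876
v -2.739 -1.929 0.747
v -3.198 -2.792 1.543
v -2.891 -1.251 1.395
v -3.35 -2.114 2.19
v -1.39 -2.146 1.29
v -1.849 -3.009 2.085
v -1.542 -1.468 1.937
v -2.001 -2.331 2.733
v 2.925 -4.039 -4.222
v 3.53 -4.236 -5.032
v 4.535 -3.801 -3.078
v 3.364 -3.469 -4.959
v 2.941 -3.036 -4.454
v 2.509 -3.19 -3.814
v 2.32 -3.842 -3.412
v 2.485 -4.609 -3.486
v 2.908 -5.042 -3.99
v 3.341 -4.888 -4.631
v -3.926 1.713 -0.744
v -3.727 2.009 -1.339
v -2.873 1.371 -0.561
v -2.674 1.667 -1.156
v -2.867 2.062 -0.62
v -3.518 2.274 -0.733
v -3.082 1.106 -1.167
v -3.733 1.318 -1.28
v -3.205 1.634 -1.601
v -3.072 2.225 -1.262
v -3.528 1.155 -0.638
v -3.395 1.746 -0.299
f 2 1 5
f 2 5 3
f 3 5 6
f 3 6 4
f 5 1 7
f 5 7 6
f 6 7 8
f 6 8 4
f 7 1 9
f 7 9 8
f 8 9 10
f 8 10 4
f 9 1 11
f 9 11 10
f 10 11 12
f 10 12 4
f 11 1 13
f 11 13 12
f 12 13 14
f 12 14 4
f 13 1 15
f 13 15 14
f 14 15 16
f 14 16 4
f 15 1 17
f 15 17 16
f 16 17 18
f 16 18 4
f 17 1 2
f 17 2 18
f 18 2 3
f 18 3 4
f 20 22 19
f 23 20 19
f 19 22 21
f 21 23 19
f 20 26 22
f 24 20 23
f 24 26 20
f 22 26 21
f 25 23 21
f 21 26 25
f 25 24 23
f 26 24 25
f 28 27 30
f 28 30 29
f 30 27 31
f 30 31 29
f 31 27 32
f 31 32 29
f 32 27 33
f 32 33 29
f 33 27 34
f 33 34 29
f 34 27 35
f 34 35 29
f 35 27 36
f 35 36 29
f 36 27 28
f 36 28 29
f 37 48 42
f 37 42 38
f 37 38 44
f 37 44 47
f 37 47 48
f 38 42 46
f 42 48 41
f 48 47 39
f 47 44 43
f 44 38 45
f 40 46 41
f 40 41 39
f 40 39 43
f 40 43 45
f 40 45 46
f 41 46 42
f 39 41 48
f 43 39 47
f 45 43 44
f 46 45 38



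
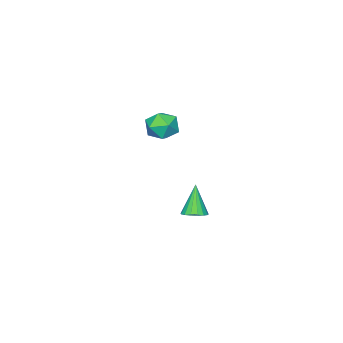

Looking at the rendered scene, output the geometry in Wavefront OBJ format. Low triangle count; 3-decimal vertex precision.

v 2.041 -2.576 -4.629
v 2.365 -3.081 -4.651
v 1.539 -2.964 -3.171
v 2.546 -2.888 -4.538
v 2.611 -2.624 -4.445
v 2.545 -2.349 -4.395
v 2.364 -2.126 -4.398
v 2.109 -2.007 -4.454
v 1.839 -2.017 -4.55
v 1.615 -2.156 -4.664
v 1.489 -2.391 -4.77
v 1.489 -2.669 -4.844
v 1.616 -2.925 -4.868
v 1.84 -3.102 -4.838
v 2.111 -3.158 -4.759
v 3.546 -2.117 1.144
v 4.297 -2.356 0.96
v 3.343 -3.244 1.78
v 4.094 -3.483 1.596
v 3.98 -2.877 2.119
v 4.106 -2.18 1.726
v 3.534 -3.42 1.014
v 3.66 -2.723 0.621
v 4.29 -3.162 0.879
v 4.565 -2.826 1.562
v 3.075 -2.774 1.178
v 3.35 -2.438 1.861
f 2 1 4
f 2 4 3
f 4 1 5
f 4 5 3
f 5 1 6
f 5 6 3
f 6 1 7
f 6 7 3
f 7 1 8
f 7 8 3
f 8 1 9
f 8 9 3
f 9 1 10
f 9 10 3
f 10 1 11
f 10 11 3
f 11 1 12
f 11 12 3
f 12 1 13
f 12 13 3
f 13 1 14
f 13 14 3
f 14 1 15
f 14 15 3
f 15 1 2
f 15 2 3
f 16 27 21
f 16 21 17
f 16 17 23
f 16 23 26
f 16 26 27
f 17 21 25
f 21 27 20
f 27 26 18
f 26 23 22
f 23 17 24
f 19 25 20
f 19 20 18
f 19 18 22
f 19 22 24
f 19 24 25
f 20 25 21
f 18 20 27
f 22 18 26
f 24 22 23
f 25 24 17



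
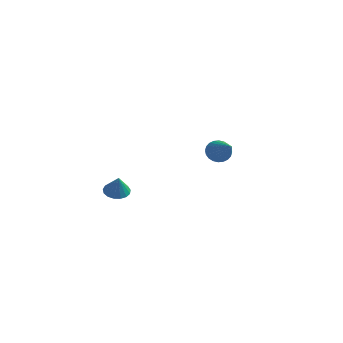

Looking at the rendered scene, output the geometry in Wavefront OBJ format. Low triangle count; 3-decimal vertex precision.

v -0.404 -3.784 0.398
v 0.22 -3.53 0.246
v 0.004 -4.136 1.482
v 0.063 -3.276 0.387
v -0.201 -3.138 0.531
v -0.511 -3.149 0.644
v -0.796 -3.305 0.701
v -0.992 -3.57 0.688
v -1.053 -3.885 0.609
v -0.965 -4.177 0.482
v -0.749 -4.379 0.335
v -0.453 -4.444 0.203
v -0.146 -4.359 0.115
v 0.101 -4.142 0.092
v 0.233 -3.843 0.14
v 0.737 3.394 1.068
v 1.103 3.311 0.43
v 2.283 2.346 2.092
v 1.21 3.561 0.525
v 1.246 3.787 0.702
v 1.204 3.952 0.934
v 1.091 4.033 1.188
v 0.924 4.016 1.423
v 0.728 3.905 1.604
v 0.534 3.715 1.703
v 0.371 3.477 1.706
v 0.263 3.226 1.612
v 0.228 3.001 1.435
v 0.27 2.836 1.202
v 0.383 2.755 0.949
v 0.55 2.772 0.714
v 0.745 2.883 0.533
v 0.94 3.072 0.433
f 2 1 4
f 2 4 3
f 4 1 5
f 4 5 3
f 5 1 6
f 5 6 3
f 6 1 7
f 6 7 3
f 7 1 8
f 7 8 3
f 8 1 9
f 8 9 3
f 9 1 10
f 9 10 3
f 10 1 11
f 10 11 3
f 11 1 12
f 11 12 3
f 12 1 13
f 12 13 3
f 13 1 14
f 13 14 3
f 14 1 15
f 14 15 3
f 15 1 2
f 15 2 3
f 17 16 19
f 17 19 18
f 19 16 20
f 19 20 18
f 20 16 21
f 20 21 18
f 21 16 22
f 21 22 18
f 22 16 23
f 22 23 18
f 23 16 24
f 23 24 18
f 24 16 25
f 24 25 18
f 25 16 26
f 25 26 18
f 26 16 27
f 26 27 18
f 27 16 28
f 27 28 18
f 28 16 29
f 28 29 18
f 29 16 30
f 29 30 18
f 30 16 31
f 30 31 18
f 31 16 32
f 31 32 18
f 32 16 33
f 32 33 18
f 33 16 17
f 33 17 18



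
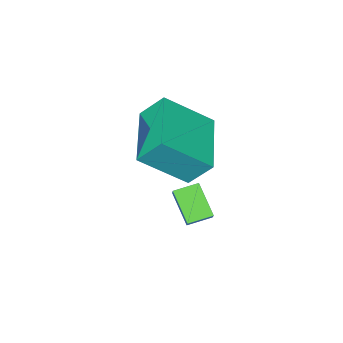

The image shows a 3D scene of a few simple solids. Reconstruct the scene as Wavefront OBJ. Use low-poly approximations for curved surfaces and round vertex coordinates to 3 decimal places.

v -1.807 -0.794 0.249
v -1.394 -0.29 0.884
v -1.604 0.096 -0.59
v -1.191 0.6 0.045
v -1.089 -1.14 0.055
v -0.676 -0.636 0.69
v -0.886 -0.25 -0.784
v -0.473 0.254 -0.149
v -2.395 -0.746 2.959
v -1.142 -1.568 4.143
v -0.95 0.827 2.522
v 0.303 0.004 3.706
v -1.983 -1.364 2.094
v -0.73 -2.187 3.278
v -0.538 0.208 1.657
v 0.715 -0.614 2.841
f 2 4 1
f 5 2 1
f 1 4 3
f 3 5 1
f 2 8 4
f 6 2 5
f 6 8 2
f 4 8 3
f 7 5 3
f 3 8 7
f 7 6 5
f 8 6 7
f 10 12 9
f 13 10 9
f 9 12 11
f 11 13 9
f 10 16 12
f 14 10 13
f 14 16 10
f 12 16 11
f 15 13 11
f 11 16 15
f 15 14 13
f 16 14 15



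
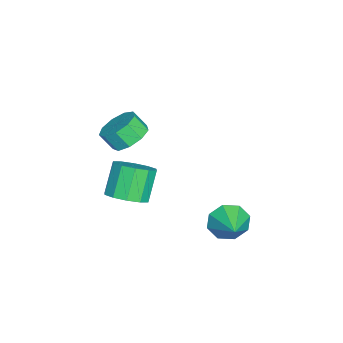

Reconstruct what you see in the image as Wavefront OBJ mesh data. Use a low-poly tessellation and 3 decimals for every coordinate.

v -0.513 2.843 -3.112
v -0.023 2.449 -3.89
v 0.813 3.337 -2.528
v -0.237 3.173 -4.015
v -0.613 3.704 -3.611
v -0.93 3.731 -2.915
v -1.002 3.238 -2.334
v -0.788 2.514 -2.209
v -0.412 1.983 -2.613
v -0.096 1.956 -3.309
v -2.239 -2.134 -3.762
v -1.477 -2.568 -3.166
v -2.5 -2.38 -1.722
v -3.261 -1.946 -2.318
v -1.378 -1.921 -3.181
v -2.401 -1.733 -1.736
v -1.608 -1.355 -3.417
v -2.631 -1.167 -1.973
v -2.079 -1.086 -3.786
v -3.102 -0.898 -2.341
v -2.611 -1.218 -4.145
v -3.634 -1.03 -2.701
v -3 -1.7 -4.358
v -4.023 -1.512 -2.914
v -3.099 -2.347 -4.344
v -4.122 -2.159 -2.899
v -2.869 -2.913 -4.107
v -3.892 -2.725 -2.663
v -2.398 -3.182 -3.739
v -3.421 -2.994 -2.294
v -1.866 -3.05 -3.379
v -2.889 -2.862 -1.935
v -0.919 -1.581 1.652
v -0.359 -0.977 2.165
v -0.422 -1.595 2.961
v -0.981 -2.199 2.448
v -0.998 -0.814 2.24
v -1.061 -1.432 3.037
v -1.6 -1.01 2.041
v -1.662 -1.628 2.837
v -1.883 -1.474 1.659
v -1.945 -2.092 2.456
v -1.714 -1.987 1.274
v -1.777 -2.605 2.071
v -1.174 -2.311 1.066
v -1.237 -2.928 1.862
v -0.514 -2.293 1.132
v -0.577 -2.911 1.928
v -0.043 -1.942 1.441
v -0.106 -2.56 2.237
v 0.018 -1.422 1.849
v -0.045 -2.04 2.645
f 2 1 4
f 2 4 3
f 4 1 5
f 4 5 3
f 5 1 6
f 5 6 3
f 6 1 7
f 6 7 3
f 7 1 8
f 7 8 3
f 8 1 9
f 8 9 3
f 9 1 10
f 9 10 3
f 10 1 2
f 10 2 3
f 12 11 15
f 12 15 13
f 13 15 16
f 13 16 14
f 15 11 17
f 15 17 16
f 16 17 18
f 16 18 14
f 17 11 19
f 17 19 18
f 18 19 20
f 18 20 14
f 19 11 21
f 19 21 20
f 20 21 22
f 20 22 14
f 21 11 23
f 21 23 22
f 22 23 24
f 22 24 14
f 23 11 25
f 23 25 24
f 24 25 26
f 24 26 14
f 25 11 27
f 25 27 26
f 26 27 28
f 26 28 14
f 27 11 29
f 27 29 28
f 28 29 30
f 28 30 14
f 29 11 31
f 29 31 30
f 30 31 32
f 30 32 14
f 31 11 12
f 31 12 32
f 32 12 13
f 32 13 14
f 34 33 37
f 34 37 35
f 35 37 38
f 35 38 36
f 37 33 39
f 37 39 38
f 38 39 40
f 38 40 36
f 39 33 41
f 39 41 40
f 40 41 42
f 40 42 36
f 41 33 43
f 41 43 42
f 42 43 44
f 42 44 36
f 43 33 45
f 43 45 44
f 44 45 46
f 44 46 36
f 45 33 47
f 45 47 46
f 46 47 48
f 46 48 36
f 47 33 49
f 47 49 48
f 48 49 50
f 48 50 36
f 49 33 51
f 49 51 50
f 50 51 52
f 50 52 36
f 51 33 34
f 51 34 52
f 52 34 35
f 52 35 36



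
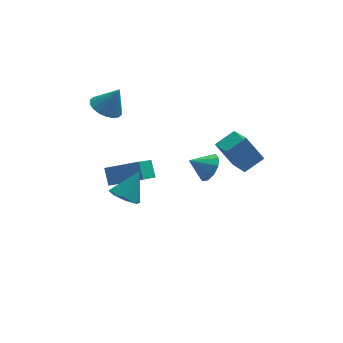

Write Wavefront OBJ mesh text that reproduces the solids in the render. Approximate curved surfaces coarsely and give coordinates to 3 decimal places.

v 1.629 -0.896 1.657
v 1.886 -2.425 2.402
v 2.712 -0.467 2.163
v 2.969 -1.996 2.909
v 2.451 -1.404 0.331
v 2.708 -2.933 1.077
v 3.534 -0.975 0.838
v 3.791 -2.504 1.583
v -3.454 -3.592 0.828
v -2.882 -3.257 0.279
v -2.586 -2.968 2.112
v -3.376 -2.843 0.412
v -3.916 -2.867 0.789
v -4.185 -3.316 1.188
v -4.026 -3.926 1.377
v -3.532 -4.34 1.244
v -2.992 -4.316 0.868
v -2.723 -3.868 0.468
v -3.307 2.843 2.253
v -2.549 2.475 1.836
v -2.573 2.817 3.607
v -2.481 2.887 1.807
v -2.576 3.29 1.866
v -2.817 3.604 2.002
v -3.154 3.768 2.188
v -3.522 3.748 2.386
v -3.847 3.549 2.559
v -4.065 3.21 2.67
v -4.133 2.798 2.699
v -4.037 2.395 2.64
v -3.797 2.081 2.504
v -3.459 1.917 2.318
v -3.092 1.937 2.12
v -2.767 2.136 1.947
v 1.312 -1.05 -0.048
v 1.756 -0.584 0.552
v 0.288 -0.97 0.648
v 1.54 -0.236 0.194
v 1.237 -0.198 -0.256
v 0.963 -0.486 -0.626
v 0.821 -0.99 -0.776
v 0.867 -1.516 -0.648
v 1.083 -1.865 -0.29
v 1.386 -1.902 0.16
v 1.661 -1.614 0.531
v 1.802 -1.111 0.68
v -3.378 2.133 -3.659
v -3.462 2.915 -2.875
v -2.481 3.439 -4.864
v -2.565 4.22 -4.081
v -1.635 1.6 -2.939
v -1.719 2.381 -2.156
v -0.738 2.905 -4.145
v -0.822 3.687 -3.361
f 2 4 1
f 5 2 1
f 1 4 3
f 3 5 1
f 2 8 4
f 6 2 5
f 6 8 2
f 4 8 3
f 7 5 3
f 3 8 7
f 7 6 5
f 8 6 7
f 10 9 12
f 10 12 11
f 12 9 13
f 12 13 11
f 13 9 14
f 13 14 11
f 14 9 15
f 14 15 11
f 15 9 16
f 15 16 11
f 16 9 17
f 16 17 11
f 17 9 18
f 17 18 11
f 18 9 10
f 18 10 11
f 20 19 22
f 20 22 21
f 22 19 23
f 22 23 21
f 23 19 24
f 23 24 21
f 24 19 25
f 24 25 21
f 25 19 26
f 25 26 21
f 26 19 27
f 26 27 21
f 27 19 28
f 27 28 21
f 28 19 29
f 28 29 21
f 29 19 30
f 29 30 21
f 30 19 31
f 30 31 21
f 31 19 32
f 31 32 21
f 32 19 33
f 32 33 21
f 33 19 34
f 33 34 21
f 34 19 20
f 34 20 21
f 36 35 38
f 36 38 37
f 38 35 39
f 38 39 37
f 39 35 40
f 39 40 37
f 40 35 41
f 40 41 37
f 41 35 42
f 41 42 37
f 42 35 43
f 42 43 37
f 43 35 44
f 43 44 37
f 44 35 45
f 44 45 37
f 45 35 46
f 45 46 37
f 46 35 36
f 46 36 37
f 48 50 47
f 51 48 47
f 47 50 49
f 49 51 47
f 48 54 50
f 52 48 51
f 52 54 48
f 50 54 49
f 53 51 49
f 49 54 53
f 53 52 51
f 54 52 53



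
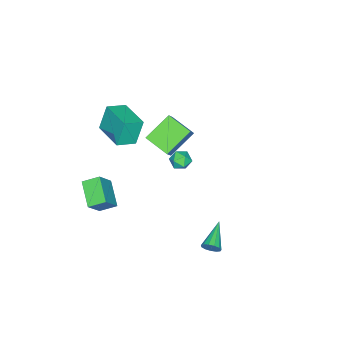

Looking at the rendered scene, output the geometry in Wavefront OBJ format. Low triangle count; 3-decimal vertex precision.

v -1.628 -0.04 -2.1
v -1.152 -0.475 -1.909
v -2.208 -0.285 -1.211
v -1.732 -0.72 -1.02
v -1.606 -0.059 -1.011
v -1.248 0.092 -1.56
v -2.112 -0.852 -1.56
v -1.754 -0.701 -2.109
v -1.451 -0.977 -1.575
v -1.138 -0.487 -1.236
v -2.222 -0.273 -1.884
v -1.909 0.217 -1.545
v 2.507 3.96 -3.221
v 2.753 3.65 -2.839
v 0.953 3.54 -2.559
v 2.728 3.934 -2.718
v 2.632 4.227 -2.756
v 2.497 4.434 -2.943
v 2.365 4.491 -3.217
v 2.278 4.379 -3.493
v 2.263 4.134 -3.682
v 2.326 3.834 -3.725
v 2.446 3.573 -3.608
v 2.586 3.436 -3.367
v 2.7 3.464 -3.081
v -0.706 -3.702 0.602
v -1.223 -3.527 2.116
v 0.212 -2.008 0.72
v -0.306 -1.833 2.235
v 0.286 -4.267 1.005
v -0.232 -4.092 2.52
v 1.203 -2.573 1.124
v 0.686 -2.398 2.638
v -2.499 -2.85 -1.703
v -3.974 -2.27 -0.638
v -2.321 -1.38 -2.256
v -3.796 -0.8 -1.19
v -1.624 -2.56 -0.65
v -3.099 -1.98 0.416
v -1.446 -1.09 -1.202
v -2.921 -0.51 -0.137
v 0.407 -3.532 -3.306
v 1.381 -3.608 -2.078
v 1.458 -2.471 -4.075
v 2.433 -2.547 -2.846
v 0.907 -4.353 -3.754
v 1.882 -4.429 -2.525
v 1.959 -3.292 -4.522
v 2.933 -3.368 -3.294
f 1 12 6
f 1 6 2
f 1 2 8
f 1 8 11
f 1 11 12
f 2 6 10
f 6 12 5
f 12 11 3
f 11 8 7
f 8 2 9
f 4 10 5
f 4 5 3
f 4 3 7
f 4 7 9
f 4 9 10
f 5 10 6
f 3 5 12
f 7 3 11
f 9 7 8
f 10 9 2
f 14 13 16
f 14 16 15
f 16 13 17
f 16 17 15
f 17 13 18
f 17 18 15
f 18 13 19
f 18 19 15
f 19 13 20
f 19 20 15
f 20 13 21
f 20 21 15
f 21 13 22
f 21 22 15
f 22 13 23
f 22 23 15
f 23 13 24
f 23 24 15
f 24 13 25
f 24 25 15
f 25 13 14
f 25 14 15
f 27 29 26
f 30 27 26
f 26 29 28
f 28 30 26
f 27 33 29
f 31 27 30
f 31 33 27
f 29 33 28
f 32 30 28
f 28 33 32
f 32 31 30
f 33 31 32
f 35 37 34
f 38 35 34
f 34 37 36
f 36 38 34
f 35 41 37
f 39 35 38
f 39 41 35
f 37 41 36
f 40 38 36
f 36 41 40
f 40 39 38
f 41 39 40
f 43 45 42
f 46 43 42
f 42 45 44
f 44 46 42
f 43 49 45
f 47 43 46
f 47 49 43
f 45 49 44
f 48 46 44
f 44 49 48
f 48 47 46
f 49 47 48



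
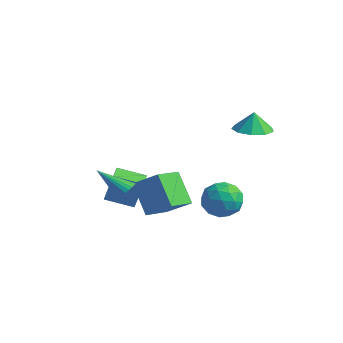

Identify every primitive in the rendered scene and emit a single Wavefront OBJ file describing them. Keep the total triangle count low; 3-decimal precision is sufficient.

v 3.343 3.266 2.675
v 4.389 3.023 2.797
v 3.257 3.454 3.785
v 4.31 3.746 2.668
v 3.78 4.245 2.542
v 3.045 4.285 2.478
v 2.45 3.848 2.506
v 2.273 3.139 2.613
v 2.597 2.489 2.748
v 3.27 2.202 2.85
v 3.978 2.413 2.869
v 0.528 -1.016 -0.383
v 0.688 -2.671 0.251
v 1.783 -0.524 0.586
v 1.943 -2.18 1.219
v 1.857 -1.46 -1.879
v 2.017 -3.116 -1.246
v 3.112 -0.969 -0.911
v 3.272 -2.624 -0.277
v 1.127 -3.497 0.236
v 1.444 -3.291 0.777
v -0.427 -4.023 1.344
v 1.32 -3.077 0.706
v 1.168 -2.926 0.564
v 1.009 -2.862 0.372
v 0.868 -2.894 0.159
v 0.766 -3.019 -0.042
v 0.72 -3.216 -0.201
v 0.735 -3.456 -0.294
v 0.81 -3.702 -0.306
v 0.933 -3.917 -0.235
v 1.086 -4.068 -0.093
v 1.245 -4.132 0.099
v 1.386 -4.099 0.313
v 1.487 -3.975 0.514
v 1.534 -3.777 0.673
v 1.519 -3.538 0.765
v 3.614 0.885 -0.031
v 4.524 1.217 -0.644
v 3.236 -0.417 -1.296
v 4.146 -0.085 -1.909
v 4.295 -0.605 -0.899
v 4.529 0.199 -0.117
v 3.231 0.601 -1.823
v 3.465 1.405 -1.041
v 4.287 1.041 -1.752
v 4.944 0.296 -1.181
v 2.816 0.504 -0.759
v 3.473 -0.241 -0.188
v 4.102 1.165 -0.227
v 3.658 -0.365 -1.713
v 3.746 -0.671 -1.12
v 4.28 -0.476 -1.48
v 4.105 0.567 0.083
v 4.64 0.762 -0.277
v 4.505 -0.309 -0.427
v 3.12 0.038 -1.663
v 3.655 0.233 -2.023
v 3.48 1.276 -0.46
v 4.014 1.471 -0.82
v 3.255 1.109 -1.513
v 4.498 1.257 -1.238
v 4.275 0.492 -1.982
v 3.738 0.895 -1.931
v 3.875 1.368 -1.471
v 4.884 0.819 -0.903
v 4.662 0.054 -1.646
v 4.749 -0.252 -1.052
v 4.887 0.221 -0.593
v 4.745 0.716 -1.554
v 3.098 0.746 -0.294
v 2.876 -0.019 -1.037
v 2.873 0.579 -1.347
v 3.011 1.052 -0.888
v 3.485 0.308 0.042
v 3.262 -0.457 -0.702
v 3.885 -0.568 -0.469
v 4.022 -0.095 -0.009
v 3.015 0.084 -0.386
v -2.051 -1.979 -2.449
v -1.777 -1.538 -0.81
v -2.82 -0.966 -2.594
v -2.546 -0.525 -0.954
v -0.774 -1.075 -2.906
v -0.5 -0.634 -1.266
v -1.543 -0.062 -3.05
v -1.269 0.379 -1.411
f 2 1 4
f 2 4 3
f 4 1 5
f 4 5 3
f 5 1 6
f 5 6 3
f 6 1 7
f 6 7 3
f 7 1 8
f 7 8 3
f 8 1 9
f 8 9 3
f 9 1 10
f 9 10 3
f 10 1 11
f 10 11 3
f 11 1 2
f 11 2 3
f 13 15 12
f 16 13 12
f 12 15 14
f 14 16 12
f 13 19 15
f 17 13 16
f 17 19 13
f 15 19 14
f 18 16 14
f 14 19 18
f 18 17 16
f 19 17 18
f 21 20 23
f 21 23 22
f 23 20 24
f 23 24 22
f 24 20 25
f 24 25 22
f 25 20 26
f 25 26 22
f 26 20 27
f 26 27 22
f 27 20 28
f 27 28 22
f 28 20 29
f 28 29 22
f 29 20 30
f 29 30 22
f 30 20 31
f 30 31 22
f 31 20 32
f 31 32 22
f 32 20 33
f 32 33 22
f 33 20 34
f 33 34 22
f 34 20 35
f 34 35 22
f 35 20 36
f 35 36 22
f 36 20 37
f 36 37 22
f 37 20 21
f 37 21 22
f 38 75 54
f 75 49 78
f 54 78 43
f 75 78 54
f 38 54 50
f 54 43 55
f 50 55 39
f 54 55 50
f 38 50 59
f 50 39 60
f 59 60 45
f 50 60 59
f 38 59 71
f 59 45 74
f 71 74 48
f 59 74 71
f 38 71 75
f 71 48 79
f 75 79 49
f 71 79 75
f 39 55 66
f 55 43 69
f 66 69 47
f 55 69 66
f 43 78 56
f 78 49 77
f 56 77 42
f 78 77 56
f 49 79 76
f 79 48 72
f 76 72 40
f 79 72 76
f 48 74 73
f 74 45 61
f 73 61 44
f 74 61 73
f 45 60 65
f 60 39 62
f 65 62 46
f 60 62 65
f 41 67 53
f 67 47 68
f 53 68 42
f 67 68 53
f 41 53 51
f 53 42 52
f 51 52 40
f 53 52 51
f 41 51 58
f 51 40 57
f 58 57 44
f 51 57 58
f 41 58 63
f 58 44 64
f 63 64 46
f 58 64 63
f 41 63 67
f 63 46 70
f 67 70 47
f 63 70 67
f 42 68 56
f 68 47 69
f 56 69 43
f 68 69 56
f 40 52 76
f 52 42 77
f 76 77 49
f 52 77 76
f 44 57 73
f 57 40 72
f 73 72 48
f 57 72 73
f 46 64 65
f 64 44 61
f 65 61 45
f 64 61 65
f 47 70 66
f 70 46 62
f 66 62 39
f 70 62 66
f 81 83 80
f 84 81 80
f 80 83 82
f 82 84 80
f 81 87 83
f 85 81 84
f 85 87 81
f 83 87 82
f 86 84 82
f 82 87 86
f 86 85 84
f 87 85 86



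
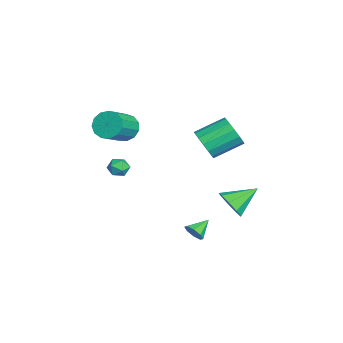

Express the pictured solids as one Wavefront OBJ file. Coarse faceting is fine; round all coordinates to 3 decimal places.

v 2.275 0.948 2.413
v 2.743 0.672 3.18
v 2.352 2.216 3.974
v 1.885 2.492 3.207
v 3.075 0.897 2.905
v 2.684 2.441 3.699
v 3.192 1.136 2.498
v 2.802 2.681 3.292
v 3.064 1.325 2.068
v 2.674 2.869 2.862
v 2.725 1.413 1.731
v 2.334 2.957 2.525
v 2.265 1.376 1.576
v 1.874 2.92 2.37
v 1.808 1.224 1.646
v 1.417 2.768 2.44
v 1.476 0.999 1.921
v 1.085 2.543 2.715
v 1.358 0.759 2.328
v 0.968 2.304 3.122
v 1.486 0.571 2.758
v 1.096 2.115 3.552
v 1.826 0.483 3.095
v 1.435 2.027 3.889
v 2.286 0.52 3.25
v 1.895 2.064 4.044
v 3.62 0.415 -3.13
v 3.986 0.4 -2.642
v 2.96 1.185 -2.61
v 4.117 0.722 -2.954
v 3.956 0.864 -3.369
v 3.599 0.743 -3.644
v 3.254 0.43 -3.617
v 3.123 0.108 -3.306
v 3.283 -0.035 -2.891
v 3.641 0.086 -2.616
v 0.544 2.418 -3.072
v 1.249 2.294 -2.431
v -0.004 3.862 -2.188
v 1.458 2.674 -2.924
v 1.239 2.935 -3.486
v 0.695 2.953 -3.854
v 0.081 2.721 -3.856
v -0.316 2.347 -3.491
v -0.311 2.006 -2.93
v 0.094 1.857 -2.435
v 0.711 1.971 -2.238
v -1.946 -2.89 -1.734
v -1.486 -2.651 -1.321
v -1.674 -3.889 -1.459
v -1.214 -3.65 -1.046
v -1.857 -3.568 -0.909
v -2.025 -2.95 -1.079
v -1.135 -3.59 -1.701
v -1.303 -2.972 -1.871
v -0.985 -3.084 -1.301
v -1.431 -3.07 -0.811
v -1.729 -3.47 -1.969
v -2.175 -3.456 -1.479
v -1.507 -2.952 1.624
v -1.16 -3.269 0.868
v 0.174 -4.126 1.841
v -0.173 -3.808 2.596
v -0.937 -2.828 0.951
v 0.397 -3.684 1.924
v -0.895 -2.426 1.248
v 0.439 -3.282 2.221
v -1.048 -2.191 1.664
v 0.286 -3.047 2.637
v -1.346 -2.197 2.067
v -0.012 -3.054 3.04
v -1.695 -2.443 2.329
v -0.361 -3.3 3.302
v -1.985 -2.851 2.368
v -0.651 -3.707 3.34
v -2.123 -3.291 2.17
v -0.789 -4.147 3.142
v -2.065 -3.623 1.798
v -0.731 -4.479 2.771
v -1.83 -3.742 1.372
v -0.496 -4.598 2.344
v -1.493 -3.61 1.025
v -0.159 -4.466 1.997
f 2 1 5
f 2 5 3
f 3 5 6
f 3 6 4
f 5 1 7
f 5 7 6
f 6 7 8
f 6 8 4
f 7 1 9
f 7 9 8
f 8 9 10
f 8 10 4
f 9 1 11
f 9 11 10
f 10 11 12
f 10 12 4
f 11 1 13
f 11 13 12
f 12 13 14
f 12 14 4
f 13 1 15
f 13 15 14
f 14 15 16
f 14 16 4
f 15 1 17
f 15 17 16
f 16 17 18
f 16 18 4
f 17 1 19
f 17 19 18
f 18 19 20
f 18 20 4
f 19 1 21
f 19 21 20
f 20 21 22
f 20 22 4
f 21 1 23
f 21 23 22
f 22 23 24
f 22 24 4
f 23 1 25
f 23 25 24
f 24 25 26
f 24 26 4
f 25 1 2
f 25 2 26
f 26 2 3
f 26 3 4
f 28 27 30
f 28 30 29
f 30 27 31
f 30 31 29
f 31 27 32
f 31 32 29
f 32 27 33
f 32 33 29
f 33 27 34
f 33 34 29
f 34 27 35
f 34 35 29
f 35 27 36
f 35 36 29
f 36 27 28
f 36 28 29
f 38 37 40
f 38 40 39
f 40 37 41
f 40 41 39
f 41 37 42
f 41 42 39
f 42 37 43
f 42 43 39
f 43 37 44
f 43 44 39
f 44 37 45
f 44 45 39
f 45 37 46
f 45 46 39
f 46 37 47
f 46 47 39
f 47 37 38
f 47 38 39
f 48 59 53
f 48 53 49
f 48 49 55
f 48 55 58
f 48 58 59
f 49 53 57
f 53 59 52
f 59 58 50
f 58 55 54
f 55 49 56
f 51 57 52
f 51 52 50
f 51 50 54
f 51 54 56
f 51 56 57
f 52 57 53
f 50 52 59
f 54 50 58
f 56 54 55
f 57 56 49
f 61 60 64
f 61 64 62
f 62 64 65
f 62 65 63
f 64 60 66
f 64 66 65
f 65 66 67
f 65 67 63
f 66 60 68
f 66 68 67
f 67 68 69
f 67 69 63
f 68 60 70
f 68 70 69
f 69 70 71
f 69 71 63
f 70 60 72
f 70 72 71
f 71 72 73
f 71 73 63
f 72 60 74
f 72 74 73
f 73 74 75
f 73 75 63
f 74 60 76
f 74 76 75
f 75 76 77
f 75 77 63
f 76 60 78
f 76 78 77
f 77 78 79
f 77 79 63
f 78 60 80
f 78 80 79
f 79 80 81
f 79 81 63
f 80 60 82
f 80 82 81
f 81 82 83
f 81 83 63
f 82 60 61
f 82 61 83
f 83 61 62
f 83 62 63



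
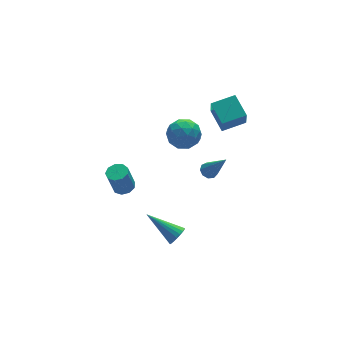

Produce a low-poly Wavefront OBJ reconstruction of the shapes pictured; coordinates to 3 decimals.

v 2.421 0.092 1.796
v 2.141 -0.39 2.982
v 2.503 1.417 2.355
v 2.224 0.935 3.54
v 3.776 -0.095 2.04
v 3.497 -0.577 3.225
v 3.859 1.23 2.598
v 3.579 0.748 3.784
v 2.305 1.172 -2.637
v 2.825 1.194 -2.736
v 2.695 0.048 -0.823
v 2.725 1.48 -2.537
v 2.428 1.622 -2.385
v 2.074 1.554 -2.351
v 1.828 1.307 -2.451
v 1.805 0.997 -2.638
v 2.016 0.77 -2.825
v 2.363 0.73 -2.924
v 2.682 0.898 -2.888
v 1.642 2.875 0.738
v 2.187 2.244 0.17
v 0.333 1.916 0.55
v 0.878 1.285 -0.018
v 1.067 1.364 0.97
v 1.875 1.957 1.087
v 0.645 2.203 -0.367
v 1.453 2.796 -0.25
v 1.57 1.828 -0.513
v 1.831 1.31 0.313
v 0.689 2.85 0.407
v 0.95 2.332 1.233
v 2.029 2.644 0.471
v 0.491 1.516 0.249
v 0.602 1.563 0.83
v 0.922 1.192 0.496
v 1.846 2.475 1.009
v 2.166 2.104 0.675
v 1.508 1.587 1.146
v 0.354 2.056 0.045
v 0.674 1.685 -0.289
v 1.598 2.968 0.224
v 1.918 2.597 -0.11
v 1.012 2.573 -0.426
v 1.987 2.028 -0.265
v 1.218 1.464 -0.375
v 1.081 2.004 -0.58
v 1.556 2.352 -0.512
v 2.14 1.724 0.221
v 1.371 1.16 0.11
v 1.482 1.207 0.691
v 1.958 1.555 0.76
v 1.778 1.479 -0.18
v 1.149 3 0.61
v 0.38 2.436 0.499
v 0.562 2.605 -0.04
v 1.038 2.953 0.029
v 1.302 2.696 1.095
v 0.533 2.132 0.985
v 0.964 1.808 1.232
v 1.439 2.156 1.3
v 0.742 2.681 0.9
v -1.026 -1.336 -4.502
v -0.8 -1.552 -3.966
v -2.034 0.196 -3.458
v -0.607 -1.371 -4.046
v -0.498 -1.183 -4.216
v -0.493 -1.026 -4.443
v -0.594 -0.93 -4.681
v -0.78 -0.915 -4.884
v -1.016 -0.983 -5.011
v -1.253 -1.121 -5.037
v -1.446 -1.302 -4.957
v -1.555 -1.489 -4.787
v -1.56 -1.647 -4.561
v -1.459 -1.743 -4.322
v -1.272 -1.758 -4.12
v -1.037 -1.69 -3.993
v -2.925 1.011 -1.219
v -2.536 0.539 -1.116
v -2.926 0.538 0.343
v -3.315 1.009 0.239
v -2.334 0.908 -1.062
v -2.724 0.907 0.397
v -2.409 1.325 -1.081
v -2.799 1.324 0.378
v -2.725 1.595 -1.166
v -3.115 1.594 0.293
v -3.135 1.591 -1.275
v -3.525 1.59 0.184
v -3.446 1.316 -1.359
v -3.836 1.315 0.1
v -3.514 0.898 -1.377
v -3.904 0.897 0.082
v -3.306 0.532 -1.322
v -3.696 0.531 0.137
v -2.92 0.391 -1.218
v -3.31 0.39 0.24
f 2 4 1
f 5 2 1
f 1 4 3
f 3 5 1
f 2 8 4
f 6 2 5
f 6 8 2
f 4 8 3
f 7 5 3
f 3 8 7
f 7 6 5
f 8 6 7
f 10 9 12
f 10 12 11
f 12 9 13
f 12 13 11
f 13 9 14
f 13 14 11
f 14 9 15
f 14 15 11
f 15 9 16
f 15 16 11
f 16 9 17
f 16 17 11
f 17 9 18
f 17 18 11
f 18 9 19
f 18 19 11
f 19 9 10
f 19 10 11
f 20 57 36
f 57 31 60
f 36 60 25
f 57 60 36
f 20 36 32
f 36 25 37
f 32 37 21
f 36 37 32
f 20 32 41
f 32 21 42
f 41 42 27
f 32 42 41
f 20 41 53
f 41 27 56
f 53 56 30
f 41 56 53
f 20 53 57
f 53 30 61
f 57 61 31
f 53 61 57
f 21 37 48
f 37 25 51
f 48 51 29
f 37 51 48
f 25 60 38
f 60 31 59
f 38 59 24
f 60 59 38
f 31 61 58
f 61 30 54
f 58 54 22
f 61 54 58
f 30 56 55
f 56 27 43
f 55 43 26
f 56 43 55
f 27 42 47
f 42 21 44
f 47 44 28
f 42 44 47
f 23 49 35
f 49 29 50
f 35 50 24
f 49 50 35
f 23 35 33
f 35 24 34
f 33 34 22
f 35 34 33
f 23 33 40
f 33 22 39
f 40 39 26
f 33 39 40
f 23 40 45
f 40 26 46
f 45 46 28
f 40 46 45
f 23 45 49
f 45 28 52
f 49 52 29
f 45 52 49
f 24 50 38
f 50 29 51
f 38 51 25
f 50 51 38
f 22 34 58
f 34 24 59
f 58 59 31
f 34 59 58
f 26 39 55
f 39 22 54
f 55 54 30
f 39 54 55
f 28 46 47
f 46 26 43
f 47 43 27
f 46 43 47
f 29 52 48
f 52 28 44
f 48 44 21
f 52 44 48
f 63 62 65
f 63 65 64
f 65 62 66
f 65 66 64
f 66 62 67
f 66 67 64
f 67 62 68
f 67 68 64
f 68 62 69
f 68 69 64
f 69 62 70
f 69 70 64
f 70 62 71
f 70 71 64
f 71 62 72
f 71 72 64
f 72 62 73
f 72 73 64
f 73 62 74
f 73 74 64
f 74 62 75
f 74 75 64
f 75 62 76
f 75 76 64
f 76 62 77
f 76 77 64
f 77 62 63
f 77 63 64
f 79 78 82
f 79 82 80
f 80 82 83
f 80 83 81
f 82 78 84
f 82 84 83
f 83 84 85
f 83 85 81
f 84 78 86
f 84 86 85
f 85 86 87
f 85 87 81
f 86 78 88
f 86 88 87
f 87 88 89
f 87 89 81
f 88 78 90
f 88 90 89
f 89 90 91
f 89 91 81
f 90 78 92
f 90 92 91
f 91 92 93
f 91 93 81
f 92 78 94
f 92 94 93
f 93 94 95
f 93 95 81
f 94 78 96
f 94 96 95
f 95 96 97
f 95 97 81
f 96 78 79
f 96 79 97
f 97 79 80
f 97 80 81

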